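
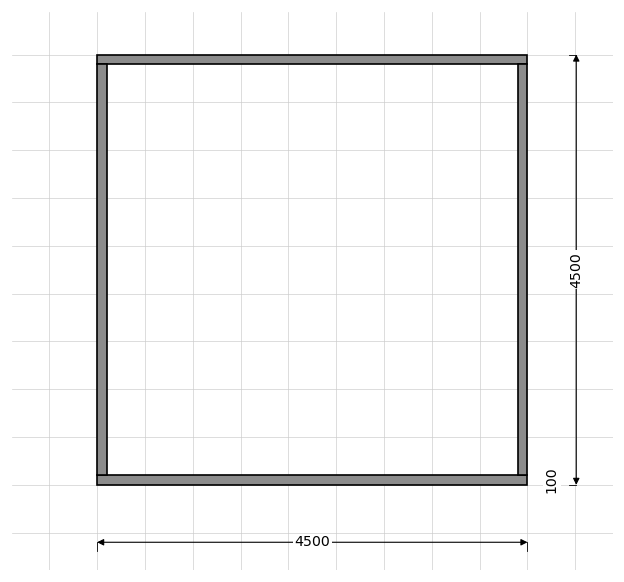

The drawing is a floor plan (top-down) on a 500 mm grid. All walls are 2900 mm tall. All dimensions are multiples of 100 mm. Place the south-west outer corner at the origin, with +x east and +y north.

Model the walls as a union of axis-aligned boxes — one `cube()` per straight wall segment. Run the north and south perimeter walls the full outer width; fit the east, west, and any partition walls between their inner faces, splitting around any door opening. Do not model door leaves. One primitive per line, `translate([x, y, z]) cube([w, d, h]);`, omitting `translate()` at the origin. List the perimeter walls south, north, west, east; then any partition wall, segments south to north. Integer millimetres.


cube([4500, 100, 2900]);
translate([0, 4400, 0]) cube([4500, 100, 2900]);
translate([0, 100, 0]) cube([100, 4300, 2900]);
translate([4400, 100, 0]) cube([100, 4300, 2900]);


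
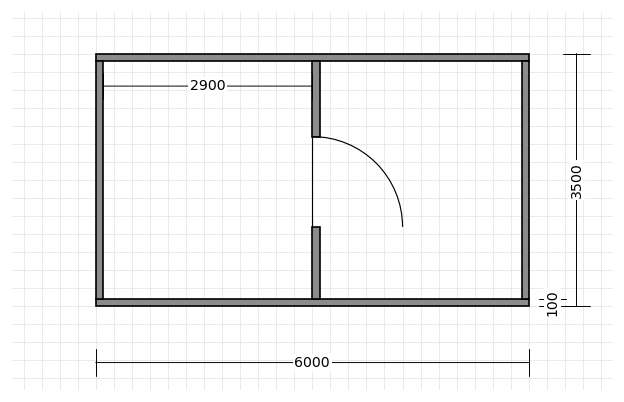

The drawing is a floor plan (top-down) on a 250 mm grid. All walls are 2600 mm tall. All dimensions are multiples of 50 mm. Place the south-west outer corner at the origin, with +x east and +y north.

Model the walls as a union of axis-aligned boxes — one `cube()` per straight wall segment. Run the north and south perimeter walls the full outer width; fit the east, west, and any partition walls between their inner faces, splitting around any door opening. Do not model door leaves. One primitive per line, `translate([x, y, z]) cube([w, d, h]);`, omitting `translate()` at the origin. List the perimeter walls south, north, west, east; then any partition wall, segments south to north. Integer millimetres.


cube([6000, 100, 2600]);
translate([0, 3400, 0]) cube([6000, 100, 2600]);
translate([0, 100, 0]) cube([100, 3300, 2600]);
translate([5900, 100, 0]) cube([100, 3300, 2600]);
translate([3000, 100, 0]) cube([100, 1000, 2600]);
translate([3000, 2350, 0]) cube([100, 1050, 2600]);


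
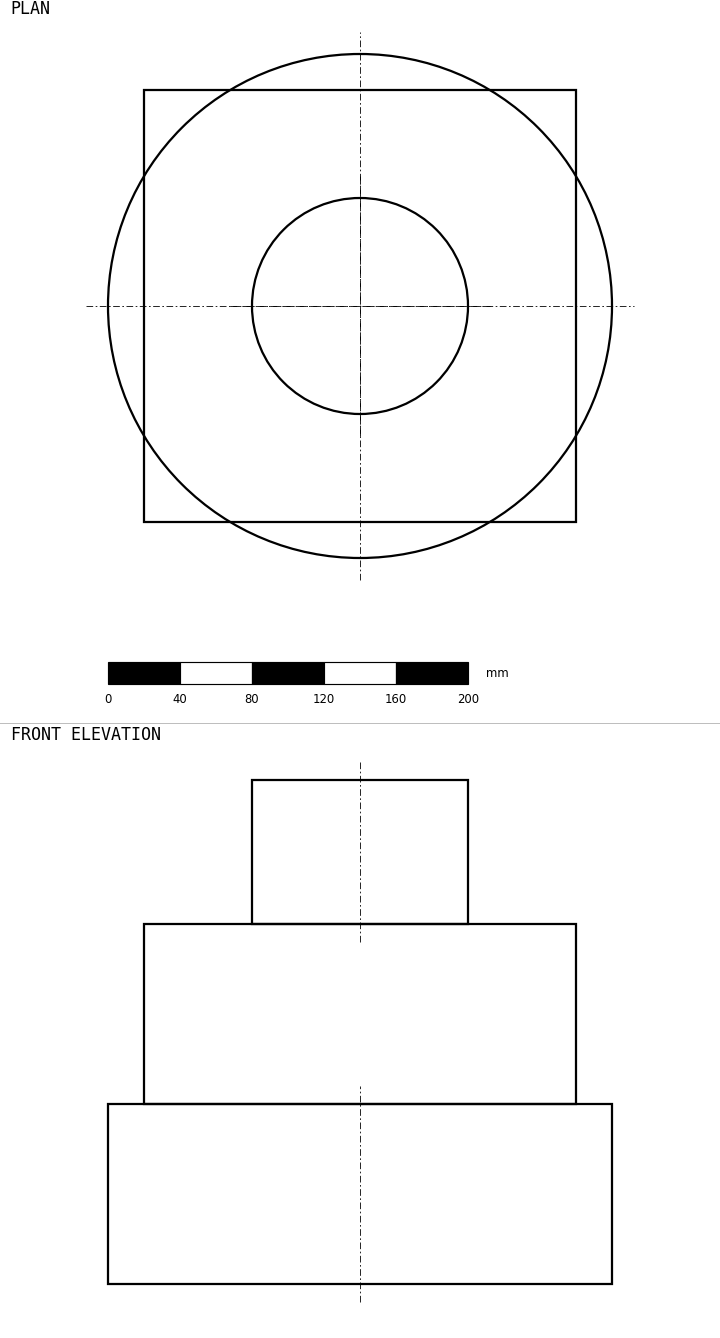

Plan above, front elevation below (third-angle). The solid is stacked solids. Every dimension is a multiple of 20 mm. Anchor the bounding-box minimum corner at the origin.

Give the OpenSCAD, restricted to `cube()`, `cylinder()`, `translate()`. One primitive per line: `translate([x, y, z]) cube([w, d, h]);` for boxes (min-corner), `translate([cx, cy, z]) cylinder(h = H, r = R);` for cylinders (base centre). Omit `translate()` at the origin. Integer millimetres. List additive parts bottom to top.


translate([140, 140, 0]) cylinder(h = 100, r = 140);
translate([20, 20, 100]) cube([240, 240, 100]);
translate([140, 140, 200]) cylinder(h = 80, r = 60);


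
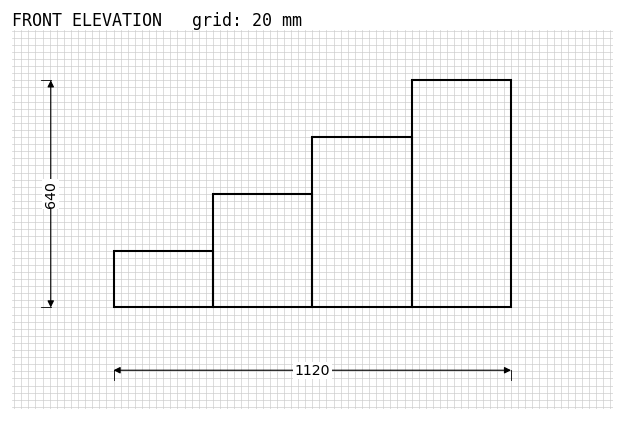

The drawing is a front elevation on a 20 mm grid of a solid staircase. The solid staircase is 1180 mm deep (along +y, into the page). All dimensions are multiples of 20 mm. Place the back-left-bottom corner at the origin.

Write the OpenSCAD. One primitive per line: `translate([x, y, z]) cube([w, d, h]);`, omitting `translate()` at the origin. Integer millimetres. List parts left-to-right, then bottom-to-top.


cube([280, 1180, 160]);
translate([280, 0, 0]) cube([280, 1180, 320]);
translate([560, 0, 0]) cube([280, 1180, 480]);
translate([840, 0, 0]) cube([280, 1180, 640]);


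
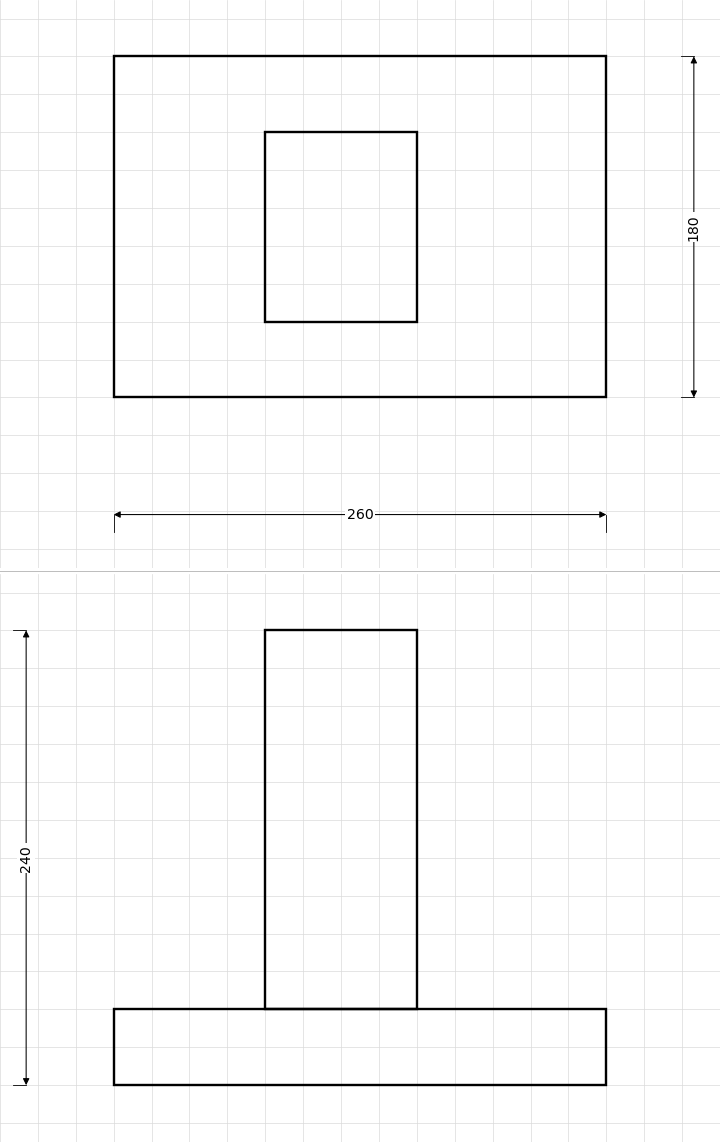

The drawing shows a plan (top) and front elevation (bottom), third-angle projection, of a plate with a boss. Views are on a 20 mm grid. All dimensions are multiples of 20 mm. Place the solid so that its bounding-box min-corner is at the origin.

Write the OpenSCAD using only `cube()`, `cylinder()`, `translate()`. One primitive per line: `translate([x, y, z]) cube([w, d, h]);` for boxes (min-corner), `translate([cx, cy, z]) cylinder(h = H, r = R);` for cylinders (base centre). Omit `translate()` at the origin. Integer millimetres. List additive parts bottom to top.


cube([260, 180, 40]);
translate([80, 40, 40]) cube([80, 100, 200]);


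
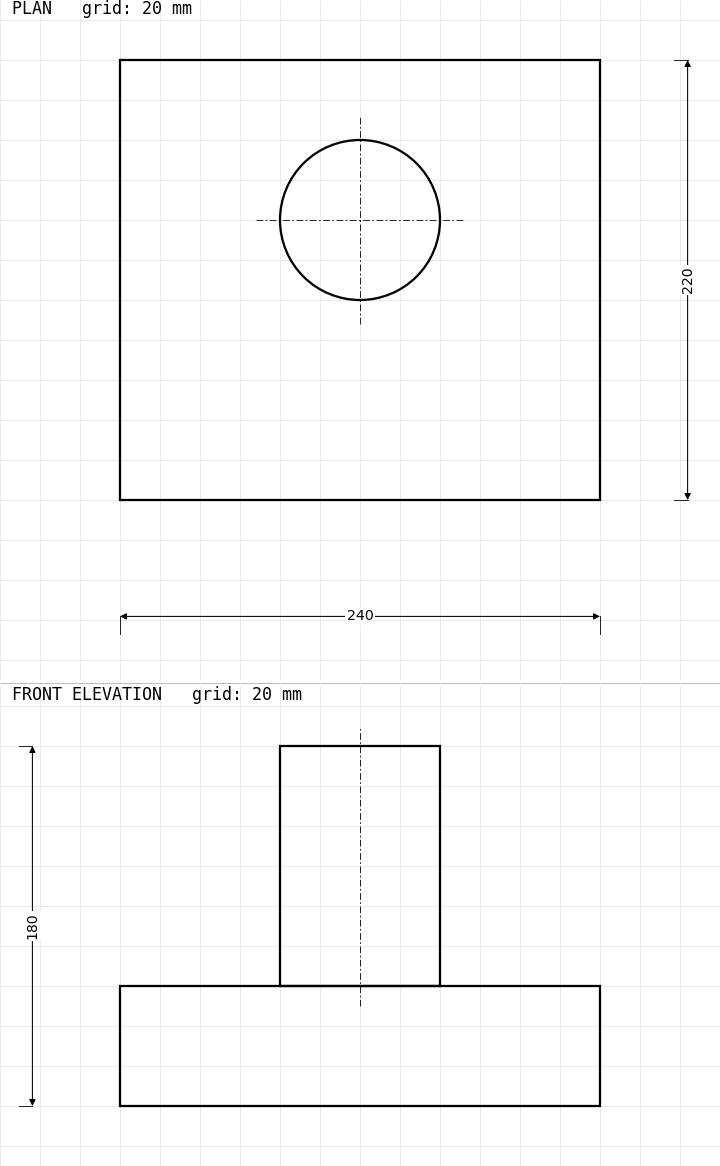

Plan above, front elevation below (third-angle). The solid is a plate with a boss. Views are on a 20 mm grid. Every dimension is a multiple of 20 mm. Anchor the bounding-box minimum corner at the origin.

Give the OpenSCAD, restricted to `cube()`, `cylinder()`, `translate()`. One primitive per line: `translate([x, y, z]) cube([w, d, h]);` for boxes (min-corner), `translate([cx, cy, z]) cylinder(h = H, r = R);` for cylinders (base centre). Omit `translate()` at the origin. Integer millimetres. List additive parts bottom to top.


cube([240, 220, 60]);
translate([120, 140, 60]) cylinder(h = 120, r = 40);


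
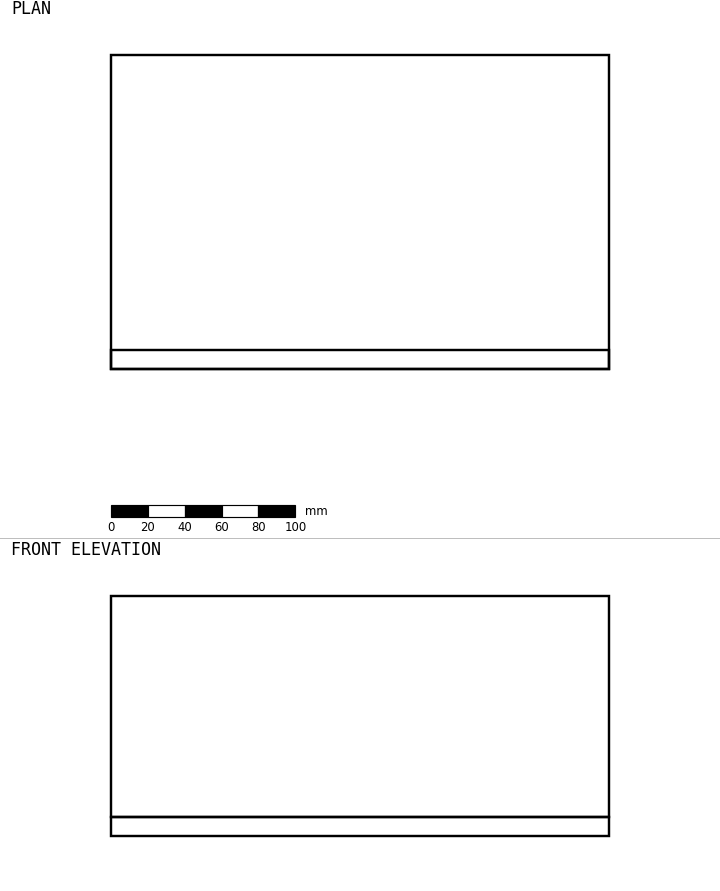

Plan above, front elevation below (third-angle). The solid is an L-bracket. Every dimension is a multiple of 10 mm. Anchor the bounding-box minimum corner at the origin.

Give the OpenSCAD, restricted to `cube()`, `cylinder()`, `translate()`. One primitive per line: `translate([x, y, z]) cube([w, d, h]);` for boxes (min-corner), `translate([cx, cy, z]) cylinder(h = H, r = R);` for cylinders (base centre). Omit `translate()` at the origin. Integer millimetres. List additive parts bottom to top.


cube([270, 170, 10]);
translate([0, 0, 10]) cube([270, 10, 120]);


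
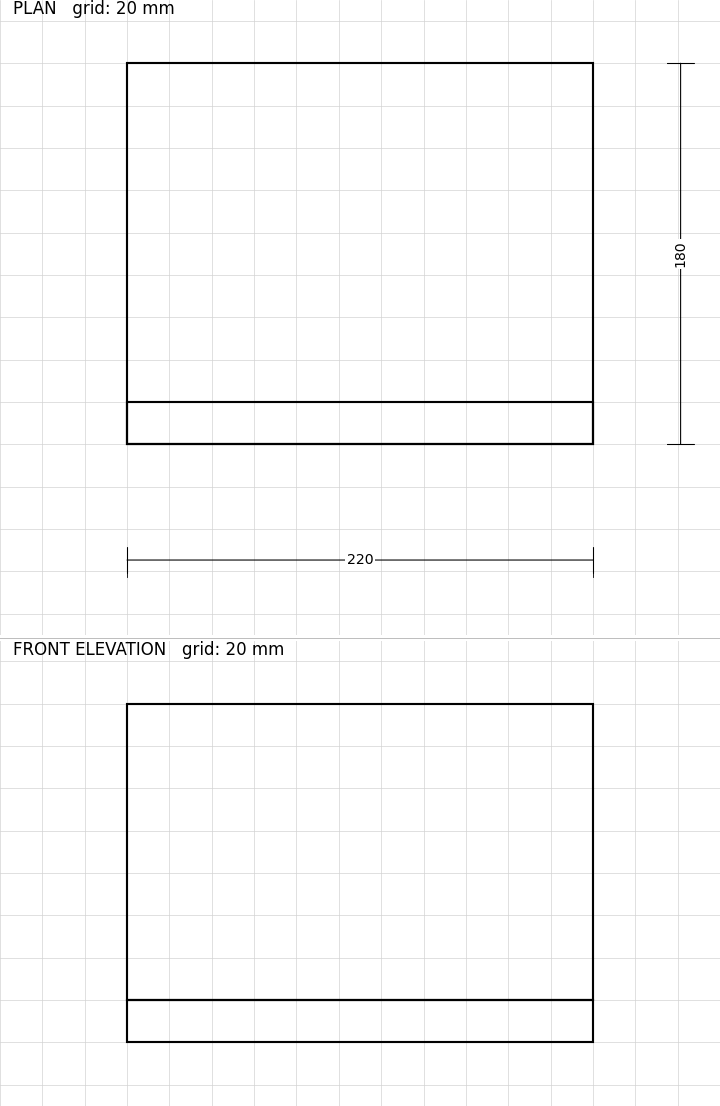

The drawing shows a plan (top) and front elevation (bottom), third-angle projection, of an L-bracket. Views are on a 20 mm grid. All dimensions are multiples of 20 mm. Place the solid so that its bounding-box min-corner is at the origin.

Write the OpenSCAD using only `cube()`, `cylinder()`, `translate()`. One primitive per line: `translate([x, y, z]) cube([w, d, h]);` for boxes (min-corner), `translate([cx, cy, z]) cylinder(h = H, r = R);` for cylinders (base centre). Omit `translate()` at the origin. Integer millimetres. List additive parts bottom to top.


cube([220, 180, 20]);
translate([0, 0, 20]) cube([220, 20, 140]);


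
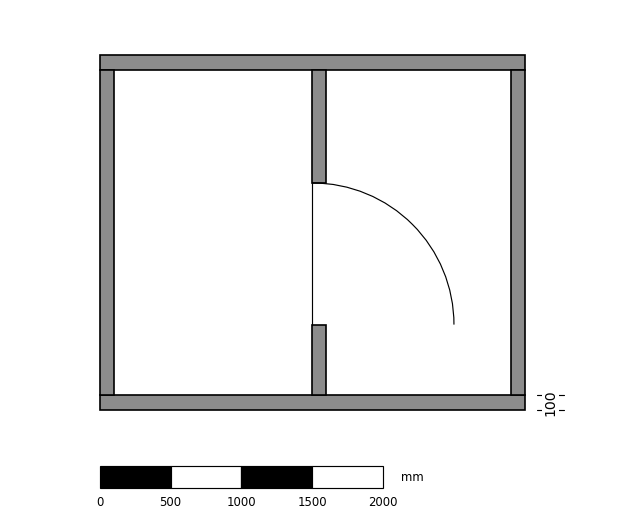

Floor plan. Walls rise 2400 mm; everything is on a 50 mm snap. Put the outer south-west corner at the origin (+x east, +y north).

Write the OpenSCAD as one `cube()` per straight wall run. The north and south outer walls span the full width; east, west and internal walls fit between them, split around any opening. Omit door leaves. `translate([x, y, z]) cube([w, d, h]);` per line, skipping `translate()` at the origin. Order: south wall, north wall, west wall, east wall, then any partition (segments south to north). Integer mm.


cube([3000, 100, 2400]);
translate([0, 2400, 0]) cube([3000, 100, 2400]);
translate([0, 100, 0]) cube([100, 2300, 2400]);
translate([2900, 100, 0]) cube([100, 2300, 2400]);
translate([1500, 100, 0]) cube([100, 500, 2400]);
translate([1500, 1600, 0]) cube([100, 800, 2400]);


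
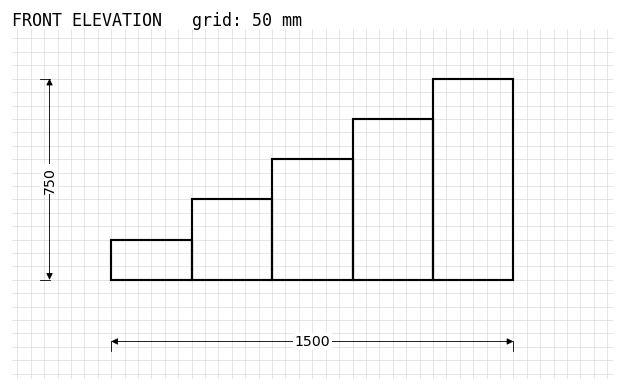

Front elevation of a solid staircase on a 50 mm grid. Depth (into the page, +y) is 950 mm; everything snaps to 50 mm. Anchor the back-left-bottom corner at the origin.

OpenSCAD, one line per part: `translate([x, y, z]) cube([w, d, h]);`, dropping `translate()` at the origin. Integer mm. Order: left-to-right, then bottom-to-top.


cube([300, 950, 150]);
translate([300, 0, 0]) cube([300, 950, 300]);
translate([600, 0, 0]) cube([300, 950, 450]);
translate([900, 0, 0]) cube([300, 950, 600]);
translate([1200, 0, 0]) cube([300, 950, 750]);


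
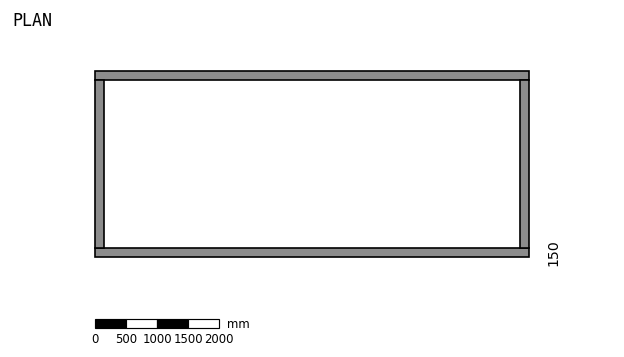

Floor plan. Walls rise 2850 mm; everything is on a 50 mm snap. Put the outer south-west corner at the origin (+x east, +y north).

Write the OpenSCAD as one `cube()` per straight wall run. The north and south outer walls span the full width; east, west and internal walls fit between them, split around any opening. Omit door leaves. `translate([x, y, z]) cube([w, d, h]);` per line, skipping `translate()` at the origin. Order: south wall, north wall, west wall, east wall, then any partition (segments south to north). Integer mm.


cube([7000, 150, 2850]);
translate([0, 2850, 0]) cube([7000, 150, 2850]);
translate([0, 150, 0]) cube([150, 2700, 2850]);
translate([6850, 150, 0]) cube([150, 2700, 2850]);


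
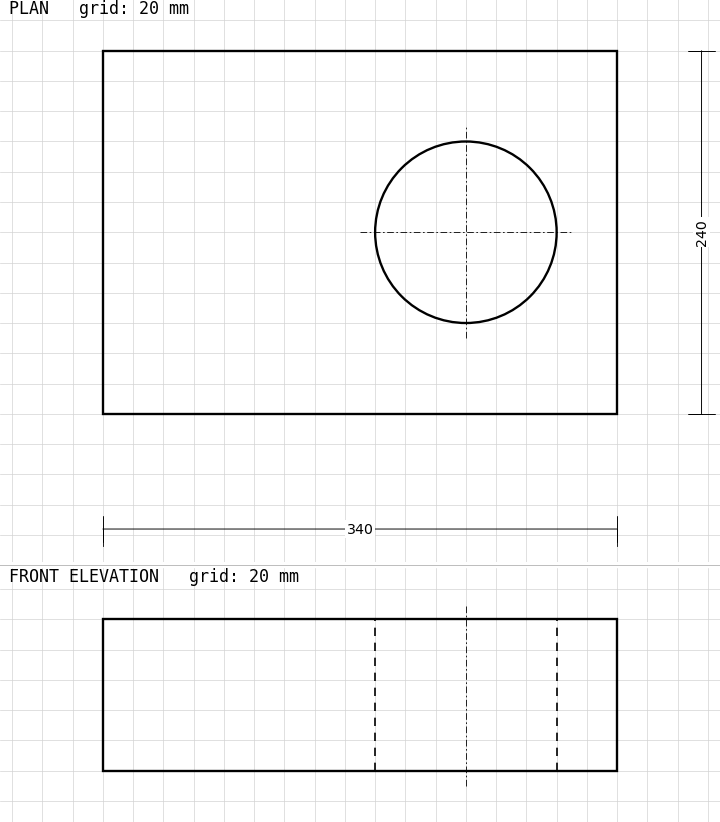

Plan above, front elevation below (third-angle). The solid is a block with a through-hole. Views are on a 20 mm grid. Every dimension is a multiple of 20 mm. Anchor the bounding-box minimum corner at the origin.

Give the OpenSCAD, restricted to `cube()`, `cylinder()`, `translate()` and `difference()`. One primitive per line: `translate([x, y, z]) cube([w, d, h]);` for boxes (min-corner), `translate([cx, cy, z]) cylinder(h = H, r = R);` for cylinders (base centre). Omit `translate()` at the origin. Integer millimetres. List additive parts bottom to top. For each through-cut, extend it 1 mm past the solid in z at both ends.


difference() {
  cube([340, 240, 100]);
  translate([240, 120, -1]) cylinder(h = 102, r = 60);
}


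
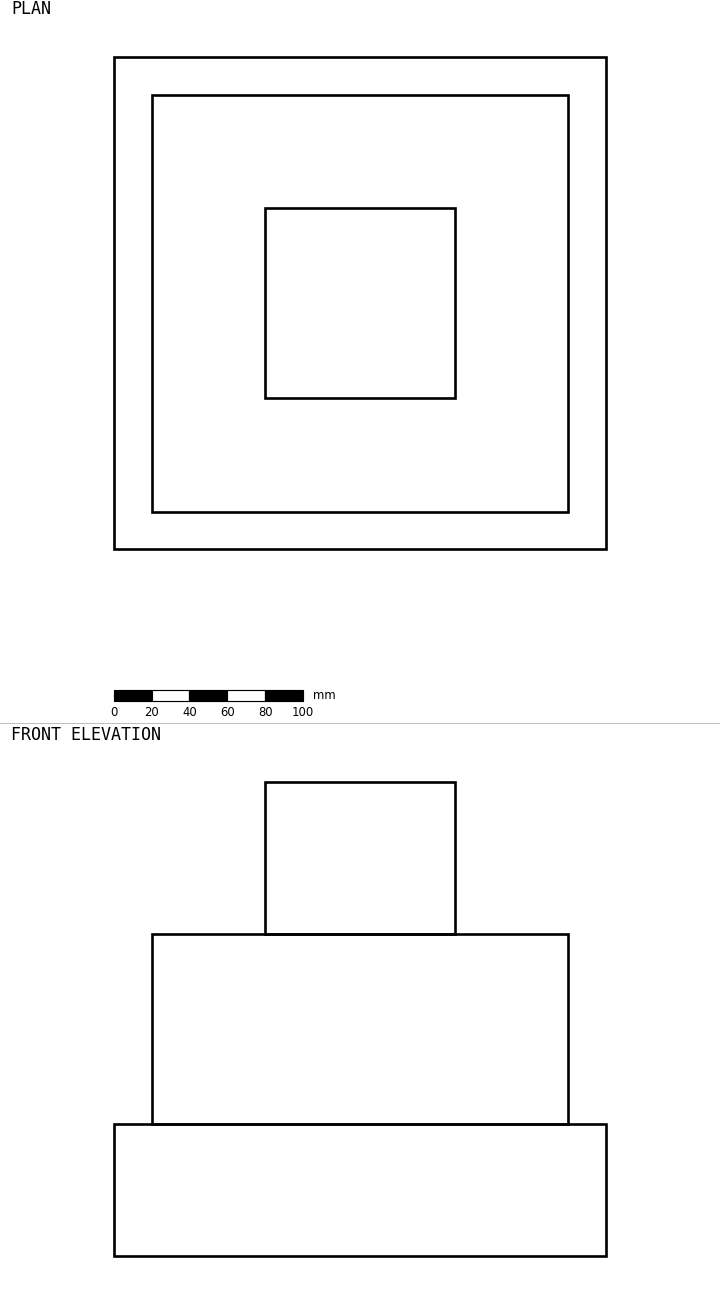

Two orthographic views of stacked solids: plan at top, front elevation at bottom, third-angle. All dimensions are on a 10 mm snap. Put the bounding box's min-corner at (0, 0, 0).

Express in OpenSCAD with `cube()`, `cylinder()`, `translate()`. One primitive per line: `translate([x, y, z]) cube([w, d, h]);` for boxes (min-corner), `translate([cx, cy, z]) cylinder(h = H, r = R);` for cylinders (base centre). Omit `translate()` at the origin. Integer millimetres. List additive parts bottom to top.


cube([260, 260, 70]);
translate([20, 20, 70]) cube([220, 220, 100]);
translate([80, 80, 170]) cube([100, 100, 80]);


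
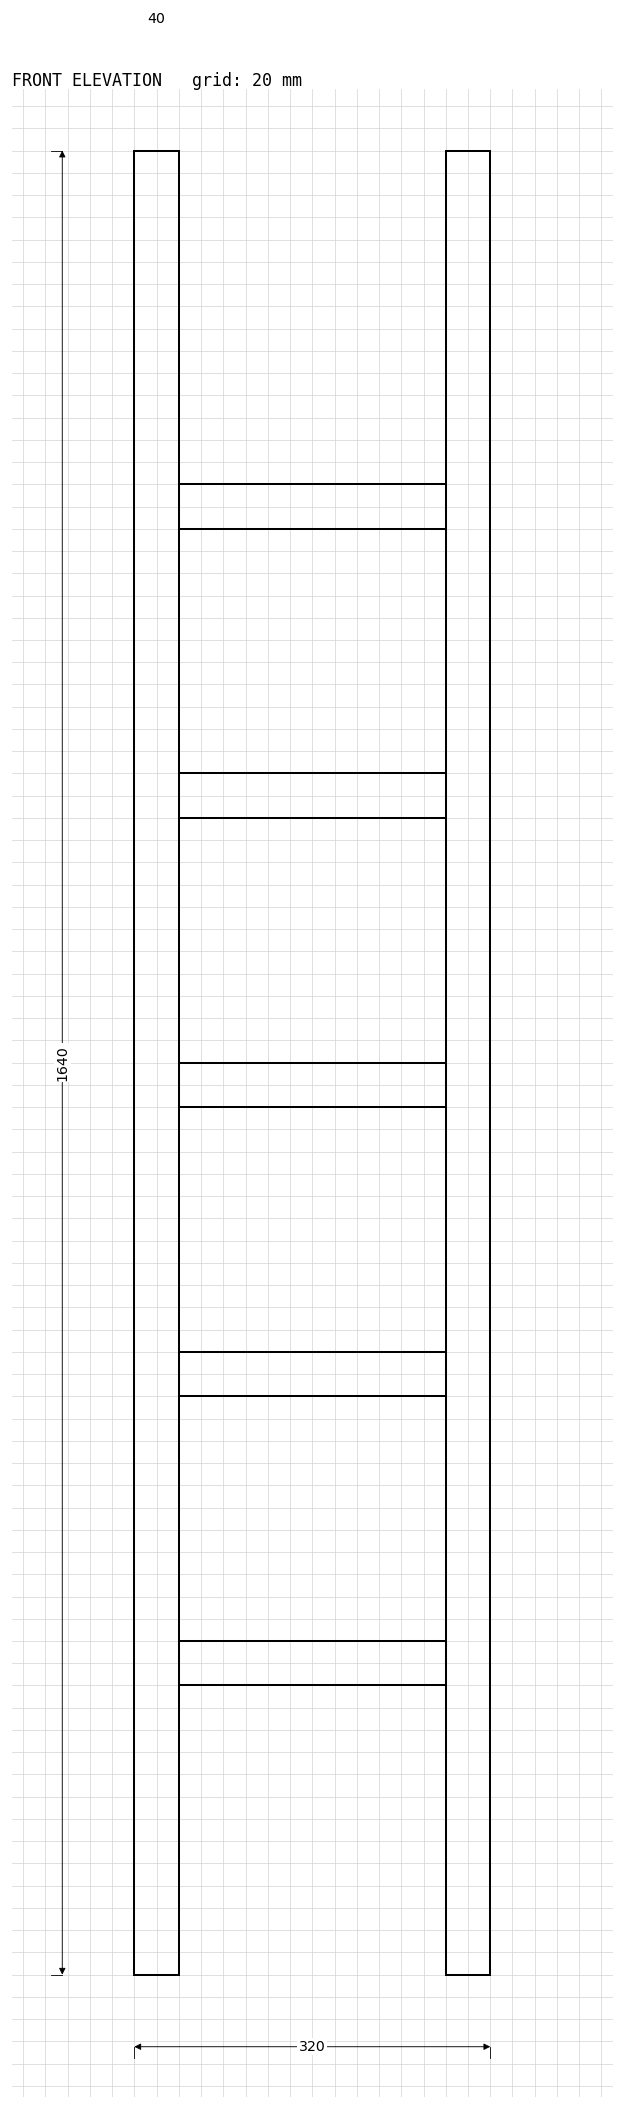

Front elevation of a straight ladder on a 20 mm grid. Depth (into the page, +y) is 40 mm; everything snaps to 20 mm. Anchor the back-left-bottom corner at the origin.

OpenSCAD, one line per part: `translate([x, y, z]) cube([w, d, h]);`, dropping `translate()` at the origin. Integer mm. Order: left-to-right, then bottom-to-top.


cube([40, 40, 1640]);
translate([40, 0, 260]) cube([240, 40, 40]);
translate([40, 0, 520]) cube([240, 40, 40]);
translate([40, 0, 780]) cube([240, 40, 40]);
translate([40, 0, 1040]) cube([240, 40, 40]);
translate([40, 0, 1300]) cube([240, 40, 40]);
translate([280, 0, 0]) cube([40, 40, 1640]);


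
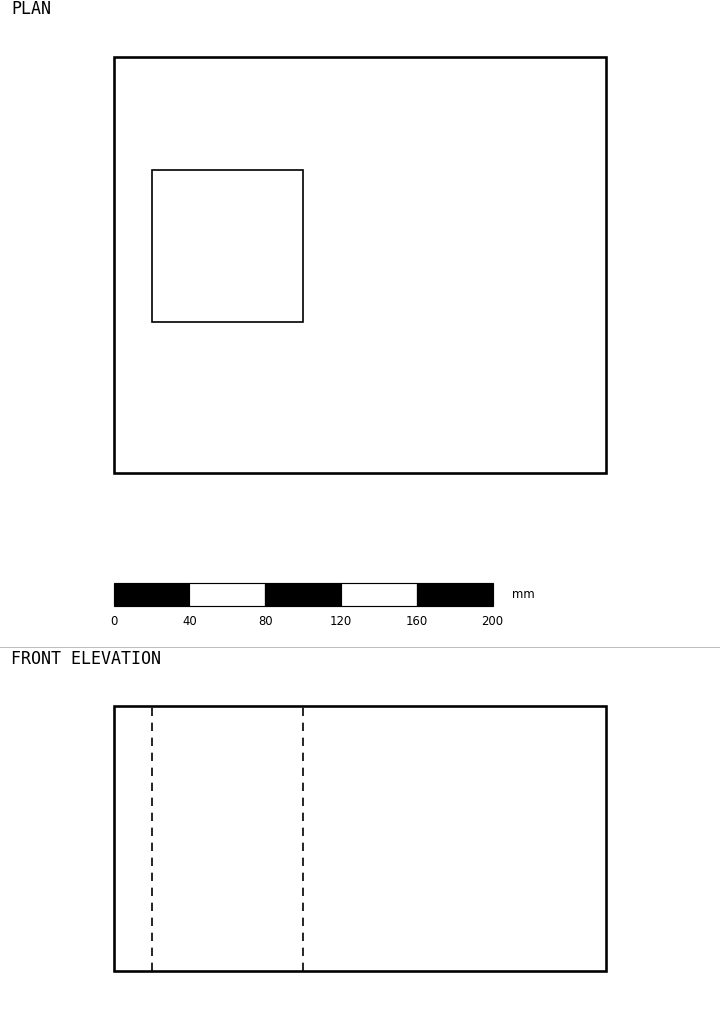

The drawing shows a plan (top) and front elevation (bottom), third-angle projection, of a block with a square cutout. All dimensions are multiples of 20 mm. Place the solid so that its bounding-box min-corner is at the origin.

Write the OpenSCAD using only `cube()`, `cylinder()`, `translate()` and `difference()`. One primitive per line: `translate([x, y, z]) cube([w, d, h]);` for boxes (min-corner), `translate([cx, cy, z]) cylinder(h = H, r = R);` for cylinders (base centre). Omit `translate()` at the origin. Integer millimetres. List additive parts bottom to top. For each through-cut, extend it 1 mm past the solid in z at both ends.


difference() {
  cube([260, 220, 140]);
  translate([20, 80, -1]) cube([80, 80, 142]);
}


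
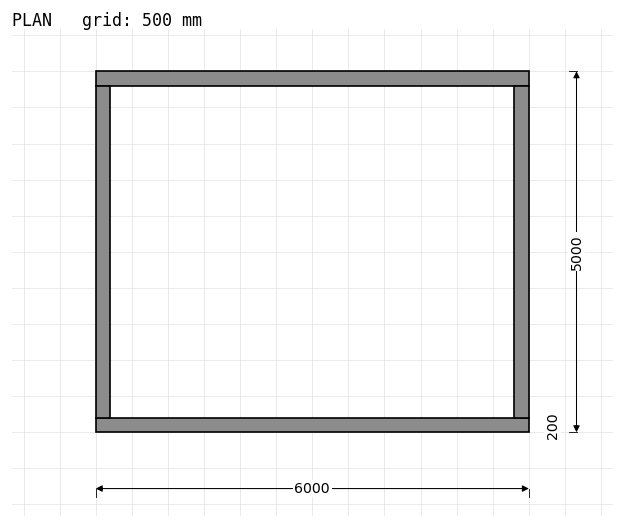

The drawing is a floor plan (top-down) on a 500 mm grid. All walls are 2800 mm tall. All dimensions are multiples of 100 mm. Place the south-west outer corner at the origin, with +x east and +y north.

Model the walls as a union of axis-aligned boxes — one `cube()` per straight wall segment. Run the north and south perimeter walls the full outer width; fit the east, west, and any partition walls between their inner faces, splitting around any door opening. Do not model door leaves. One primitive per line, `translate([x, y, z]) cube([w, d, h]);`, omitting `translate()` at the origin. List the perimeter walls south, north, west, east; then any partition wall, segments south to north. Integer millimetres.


cube([6000, 200, 2800]);
translate([0, 4800, 0]) cube([6000, 200, 2800]);
translate([0, 200, 0]) cube([200, 4600, 2800]);
translate([5800, 200, 0]) cube([200, 4600, 2800]);


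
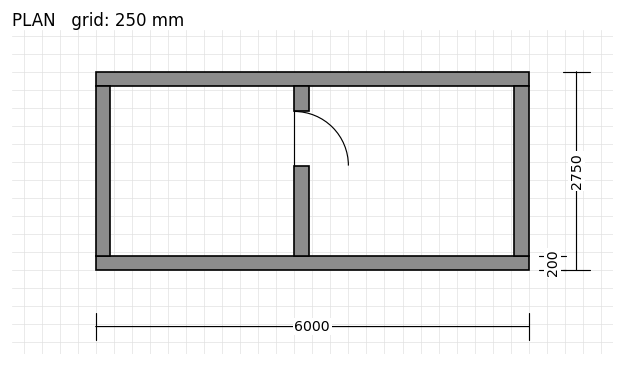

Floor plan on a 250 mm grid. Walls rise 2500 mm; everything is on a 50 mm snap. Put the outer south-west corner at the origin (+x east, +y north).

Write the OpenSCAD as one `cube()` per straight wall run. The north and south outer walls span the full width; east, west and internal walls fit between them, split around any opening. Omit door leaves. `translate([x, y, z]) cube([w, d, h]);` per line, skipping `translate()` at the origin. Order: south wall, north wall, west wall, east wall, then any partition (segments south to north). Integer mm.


cube([6000, 200, 2500]);
translate([0, 2550, 0]) cube([6000, 200, 2500]);
translate([0, 200, 0]) cube([200, 2350, 2500]);
translate([5800, 200, 0]) cube([200, 2350, 2500]);
translate([2750, 200, 0]) cube([200, 1250, 2500]);
translate([2750, 2200, 0]) cube([200, 350, 2500]);


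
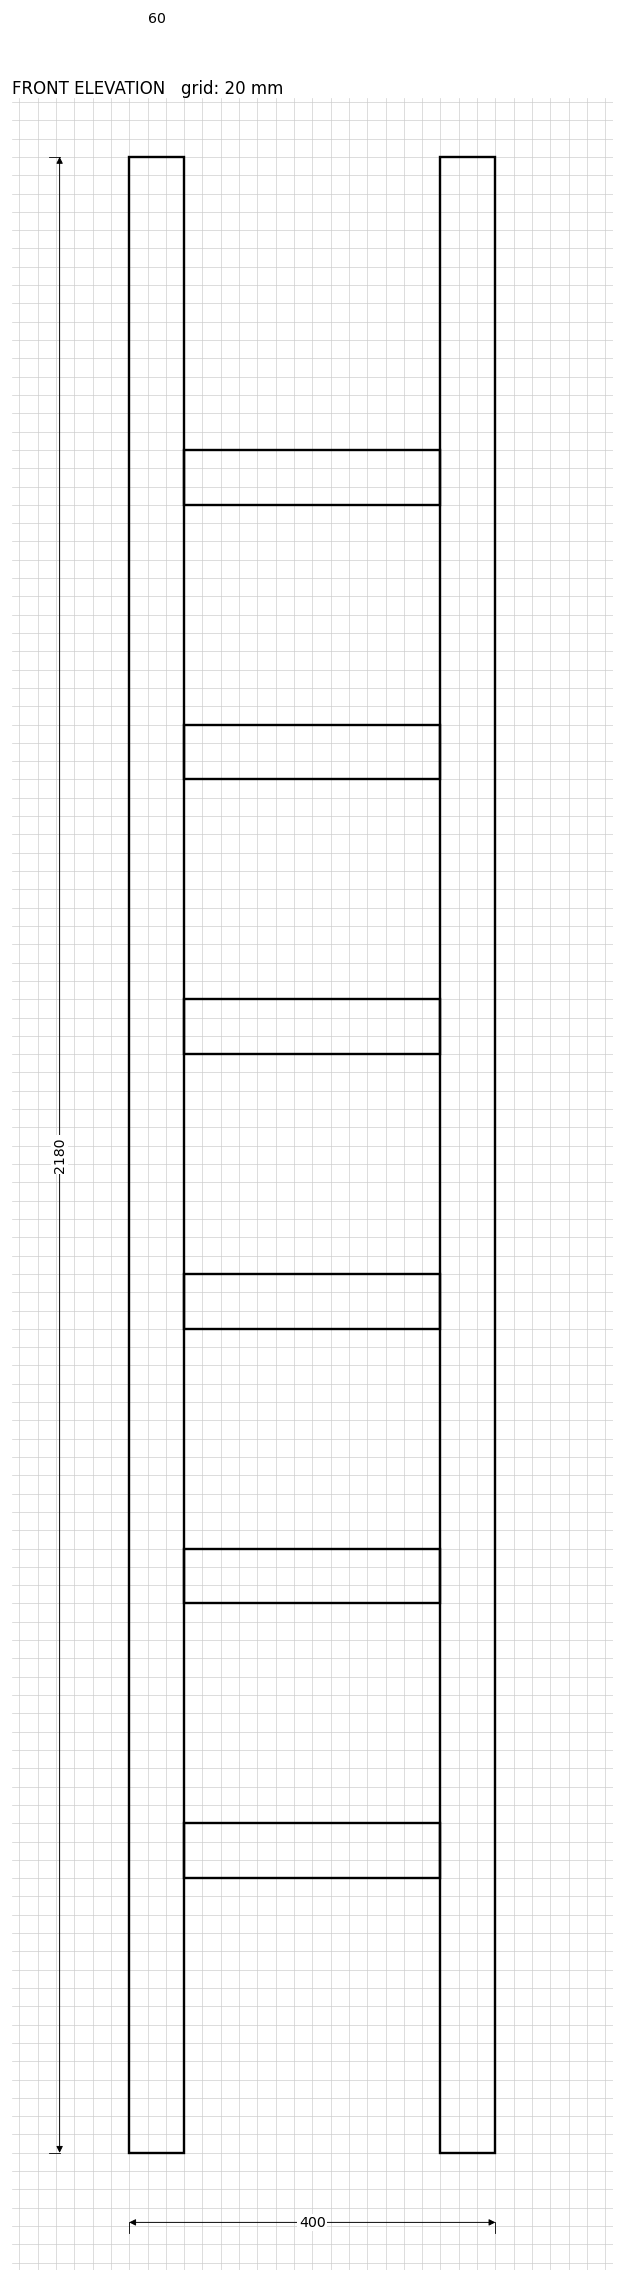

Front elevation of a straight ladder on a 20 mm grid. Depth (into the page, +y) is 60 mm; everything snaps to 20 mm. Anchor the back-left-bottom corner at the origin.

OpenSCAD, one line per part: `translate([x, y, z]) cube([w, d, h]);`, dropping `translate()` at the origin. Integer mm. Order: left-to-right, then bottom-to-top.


cube([60, 60, 2180]);
translate([60, 0, 300]) cube([280, 60, 60]);
translate([60, 0, 600]) cube([280, 60, 60]);
translate([60, 0, 900]) cube([280, 60, 60]);
translate([60, 0, 1200]) cube([280, 60, 60]);
translate([60, 0, 1500]) cube([280, 60, 60]);
translate([60, 0, 1800]) cube([280, 60, 60]);
translate([340, 0, 0]) cube([60, 60, 2180]);


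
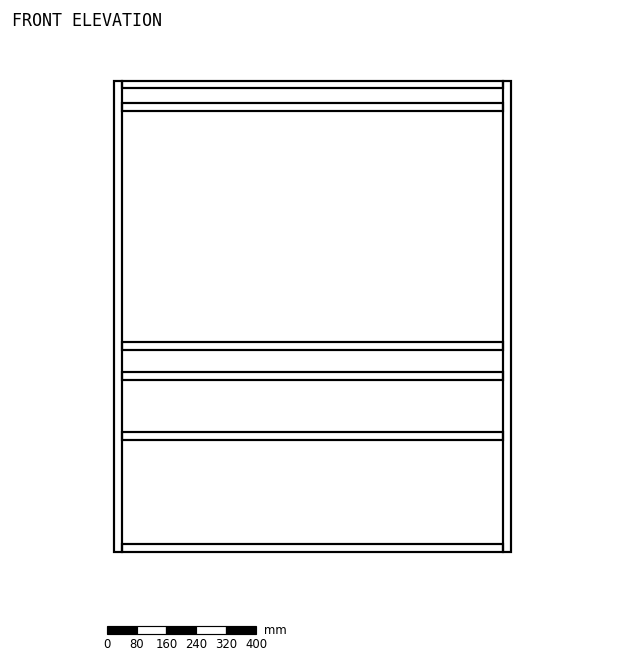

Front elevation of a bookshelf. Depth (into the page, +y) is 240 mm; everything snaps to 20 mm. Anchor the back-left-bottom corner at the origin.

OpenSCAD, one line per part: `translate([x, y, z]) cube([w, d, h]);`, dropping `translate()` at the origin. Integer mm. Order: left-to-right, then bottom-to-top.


cube([20, 240, 1260]);
translate([20, 0, 0]) cube([1020, 240, 20]);
translate([20, 0, 300]) cube([1020, 240, 20]);
translate([20, 0, 460]) cube([1020, 240, 20]);
translate([20, 0, 540]) cube([1020, 240, 20]);
translate([20, 0, 1180]) cube([1020, 240, 20]);
translate([20, 0, 1240]) cube([1020, 240, 20]);
translate([1040, 0, 0]) cube([20, 240, 1260]);


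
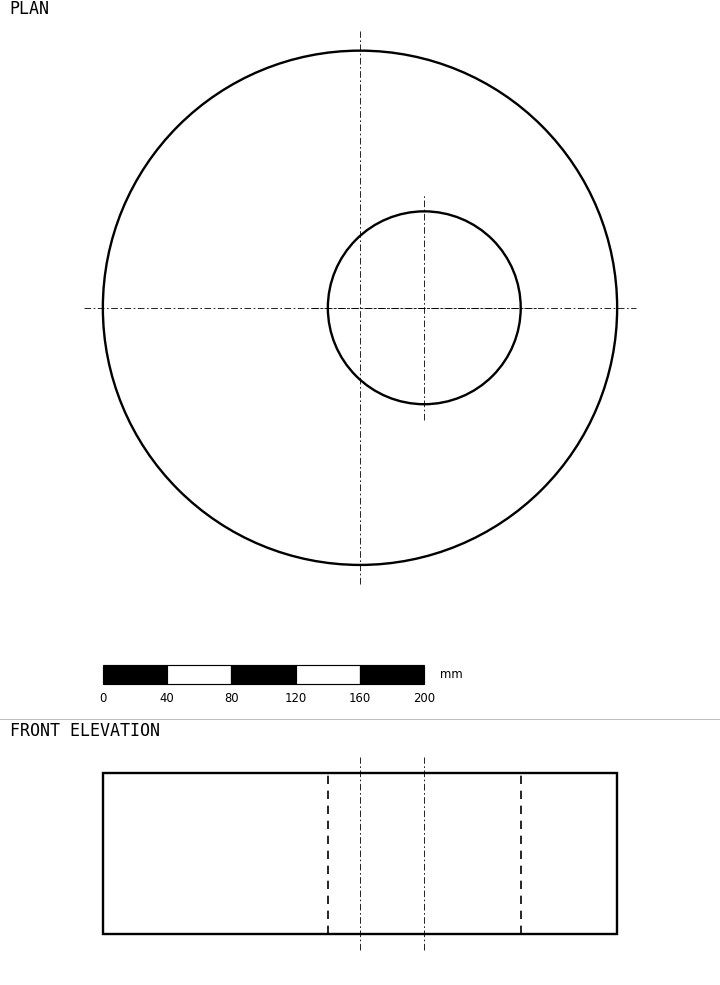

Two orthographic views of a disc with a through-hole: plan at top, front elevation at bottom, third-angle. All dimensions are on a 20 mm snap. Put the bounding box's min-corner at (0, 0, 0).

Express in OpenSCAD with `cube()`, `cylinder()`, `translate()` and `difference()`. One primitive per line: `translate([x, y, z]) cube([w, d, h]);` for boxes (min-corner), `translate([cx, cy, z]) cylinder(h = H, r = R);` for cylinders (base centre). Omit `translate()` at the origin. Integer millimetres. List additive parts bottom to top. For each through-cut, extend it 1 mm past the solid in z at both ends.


difference() {
  translate([160, 160, 0]) cylinder(h = 100, r = 160);
  translate([200, 160, -1]) cylinder(h = 102, r = 60);
}


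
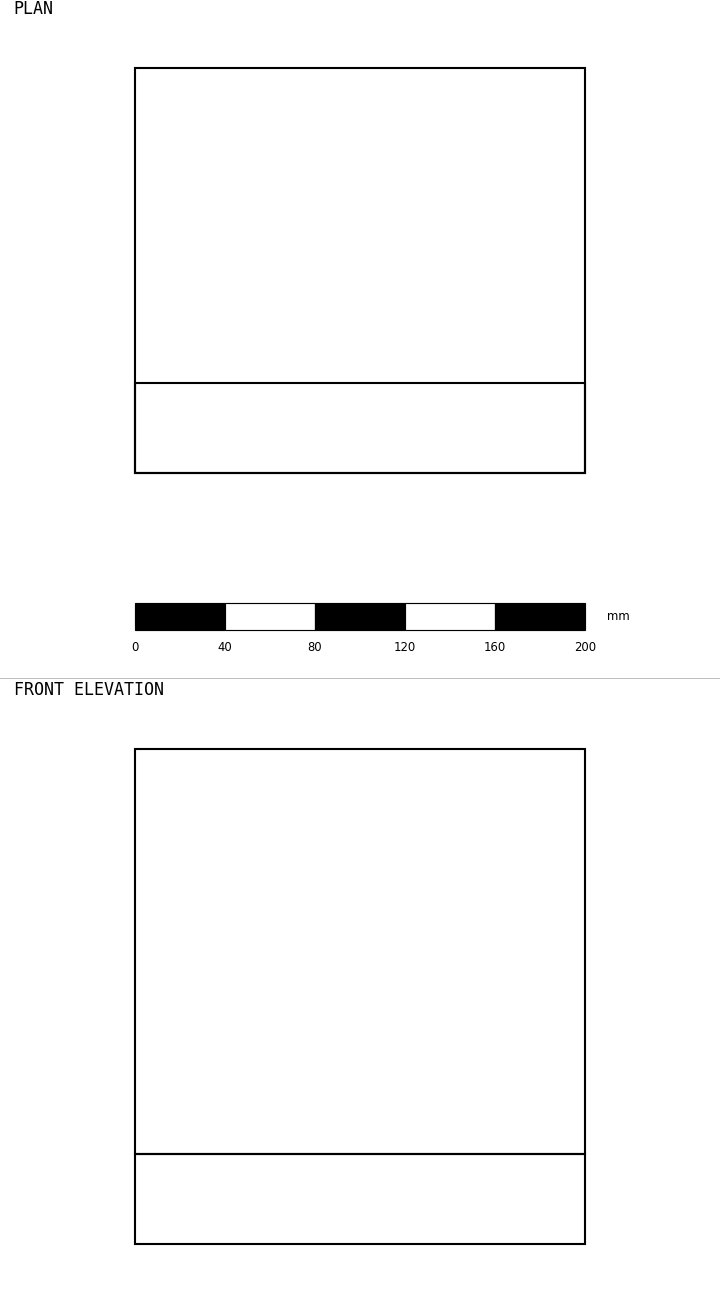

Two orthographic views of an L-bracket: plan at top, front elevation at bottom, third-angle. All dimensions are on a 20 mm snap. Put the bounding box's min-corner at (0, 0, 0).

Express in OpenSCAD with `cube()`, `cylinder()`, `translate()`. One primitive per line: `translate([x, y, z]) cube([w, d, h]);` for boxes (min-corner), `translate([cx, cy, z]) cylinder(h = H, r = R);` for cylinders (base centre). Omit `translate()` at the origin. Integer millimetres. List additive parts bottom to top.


cube([200, 180, 40]);
translate([0, 0, 40]) cube([200, 40, 180]);


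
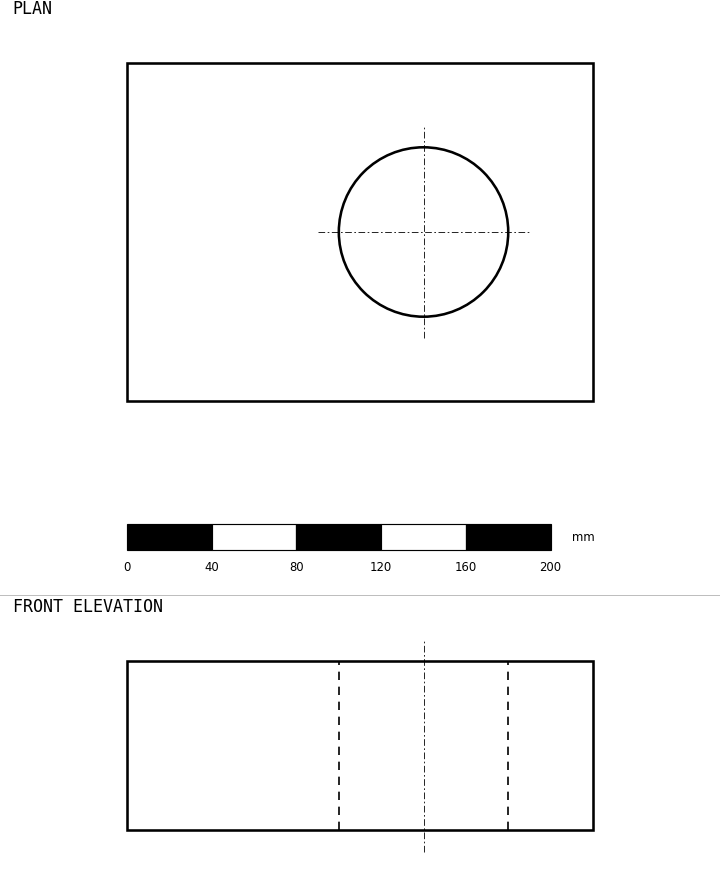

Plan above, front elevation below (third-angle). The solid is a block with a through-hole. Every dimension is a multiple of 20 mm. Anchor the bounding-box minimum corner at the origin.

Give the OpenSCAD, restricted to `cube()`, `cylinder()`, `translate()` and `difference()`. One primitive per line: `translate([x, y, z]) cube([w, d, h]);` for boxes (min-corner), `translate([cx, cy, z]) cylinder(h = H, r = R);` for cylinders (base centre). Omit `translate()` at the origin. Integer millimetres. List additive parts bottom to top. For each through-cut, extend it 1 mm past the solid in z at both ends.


difference() {
  cube([220, 160, 80]);
  translate([140, 80, -1]) cylinder(h = 82, r = 40);
}


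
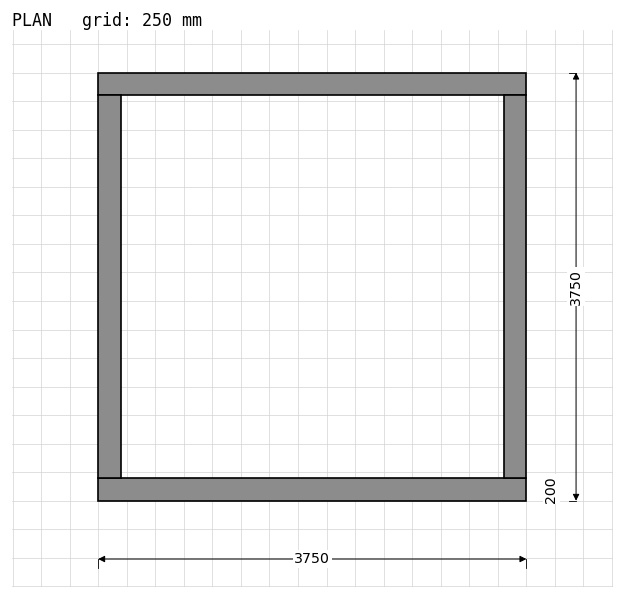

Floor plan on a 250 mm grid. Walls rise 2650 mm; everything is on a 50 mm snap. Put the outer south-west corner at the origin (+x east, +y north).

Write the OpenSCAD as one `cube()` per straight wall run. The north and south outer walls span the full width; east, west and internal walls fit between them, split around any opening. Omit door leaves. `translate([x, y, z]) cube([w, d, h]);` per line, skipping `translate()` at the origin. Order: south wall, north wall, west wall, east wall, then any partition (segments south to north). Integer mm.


cube([3750, 200, 2650]);
translate([0, 3550, 0]) cube([3750, 200, 2650]);
translate([0, 200, 0]) cube([200, 3350, 2650]);
translate([3550, 200, 0]) cube([200, 3350, 2650]);


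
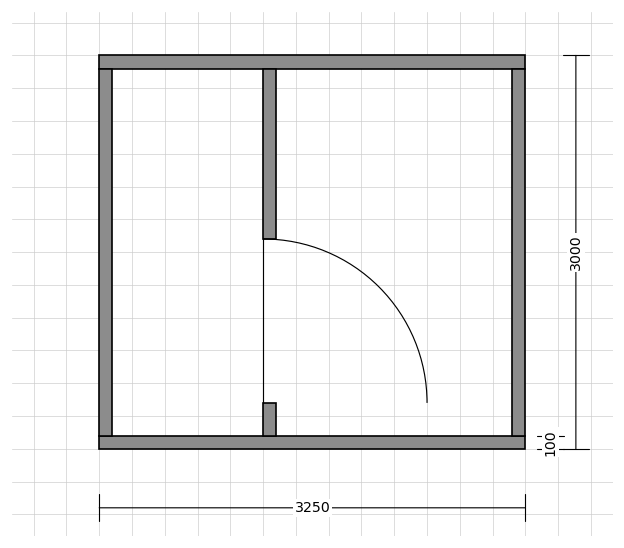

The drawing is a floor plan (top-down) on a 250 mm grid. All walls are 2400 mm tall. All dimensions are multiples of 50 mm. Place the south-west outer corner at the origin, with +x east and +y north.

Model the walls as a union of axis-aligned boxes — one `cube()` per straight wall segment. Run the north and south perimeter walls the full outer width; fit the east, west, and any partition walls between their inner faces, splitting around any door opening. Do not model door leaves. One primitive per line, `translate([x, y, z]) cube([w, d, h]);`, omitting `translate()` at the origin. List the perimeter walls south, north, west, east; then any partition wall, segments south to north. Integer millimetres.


cube([3250, 100, 2400]);
translate([0, 2900, 0]) cube([3250, 100, 2400]);
translate([0, 100, 0]) cube([100, 2800, 2400]);
translate([3150, 100, 0]) cube([100, 2800, 2400]);
translate([1250, 100, 0]) cube([100, 250, 2400]);
translate([1250, 1600, 0]) cube([100, 1300, 2400]);


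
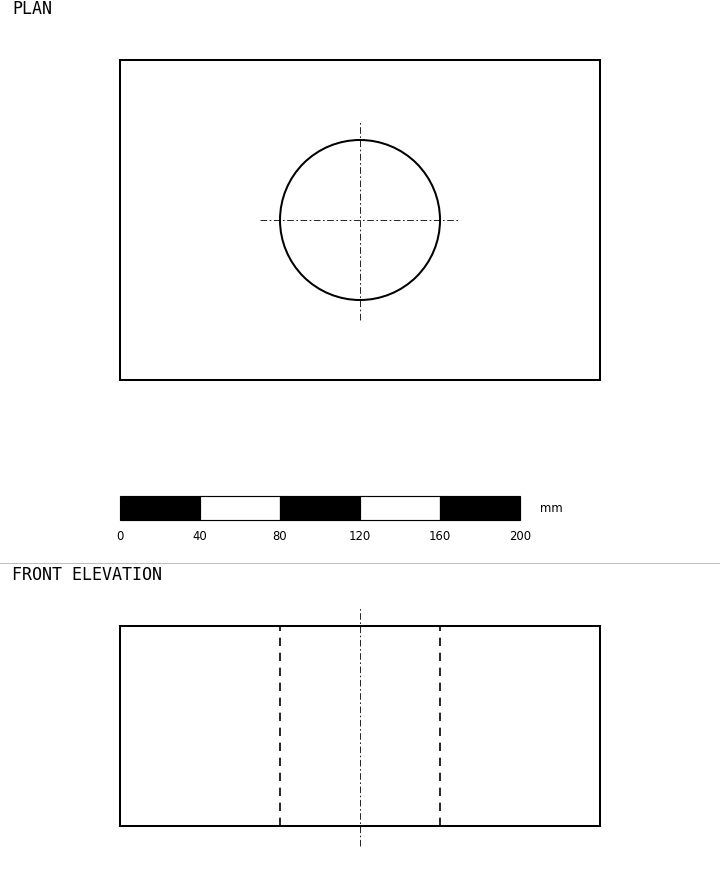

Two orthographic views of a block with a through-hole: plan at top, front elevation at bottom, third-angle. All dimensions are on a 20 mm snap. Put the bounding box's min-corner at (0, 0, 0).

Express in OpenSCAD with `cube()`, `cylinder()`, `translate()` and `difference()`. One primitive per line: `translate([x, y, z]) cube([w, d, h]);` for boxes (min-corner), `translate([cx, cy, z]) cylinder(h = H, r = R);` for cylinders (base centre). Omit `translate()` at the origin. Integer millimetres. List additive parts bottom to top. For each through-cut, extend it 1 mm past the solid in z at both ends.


difference() {
  cube([240, 160, 100]);
  translate([120, 80, -1]) cylinder(h = 102, r = 40);
}


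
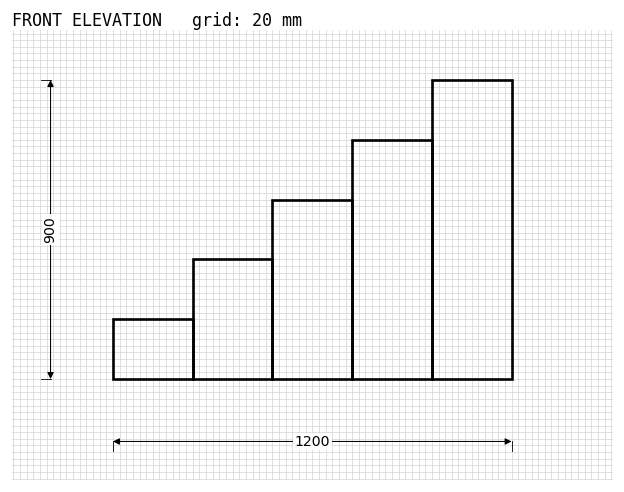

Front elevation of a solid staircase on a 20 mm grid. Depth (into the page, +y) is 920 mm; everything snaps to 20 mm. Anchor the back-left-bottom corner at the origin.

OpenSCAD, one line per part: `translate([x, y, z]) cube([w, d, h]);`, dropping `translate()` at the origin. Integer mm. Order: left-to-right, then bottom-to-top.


cube([240, 920, 180]);
translate([240, 0, 0]) cube([240, 920, 360]);
translate([480, 0, 0]) cube([240, 920, 540]);
translate([720, 0, 0]) cube([240, 920, 720]);
translate([960, 0, 0]) cube([240, 920, 900]);


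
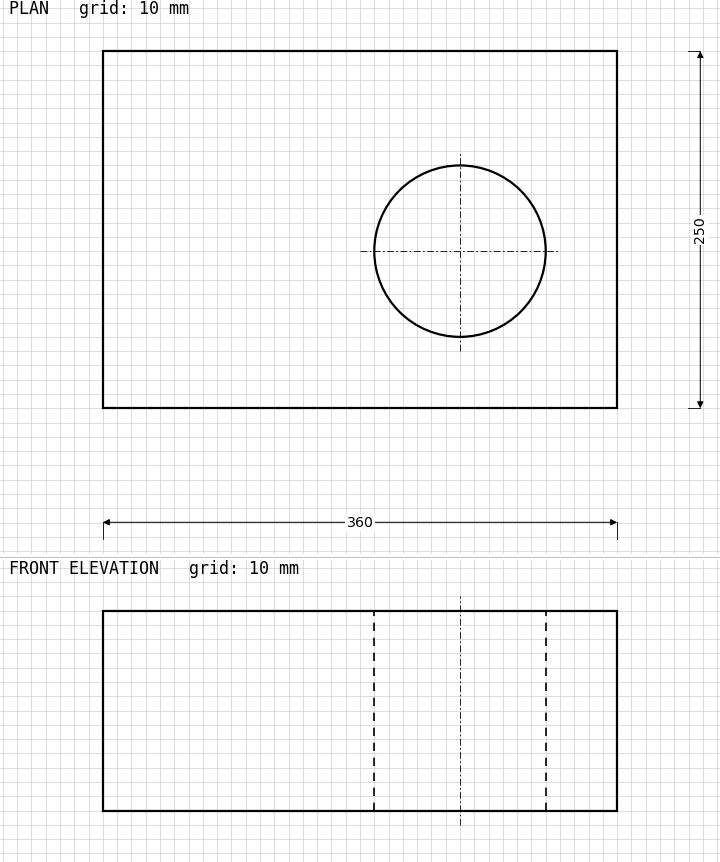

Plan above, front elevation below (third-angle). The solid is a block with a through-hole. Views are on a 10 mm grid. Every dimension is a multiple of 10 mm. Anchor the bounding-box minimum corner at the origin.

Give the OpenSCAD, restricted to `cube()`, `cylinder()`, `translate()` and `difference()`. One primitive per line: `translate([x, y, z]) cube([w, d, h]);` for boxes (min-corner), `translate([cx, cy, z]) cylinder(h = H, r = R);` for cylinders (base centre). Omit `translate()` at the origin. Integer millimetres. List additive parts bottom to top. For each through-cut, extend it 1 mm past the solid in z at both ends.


difference() {
  cube([360, 250, 140]);
  translate([250, 110, -1]) cylinder(h = 142, r = 60);
}


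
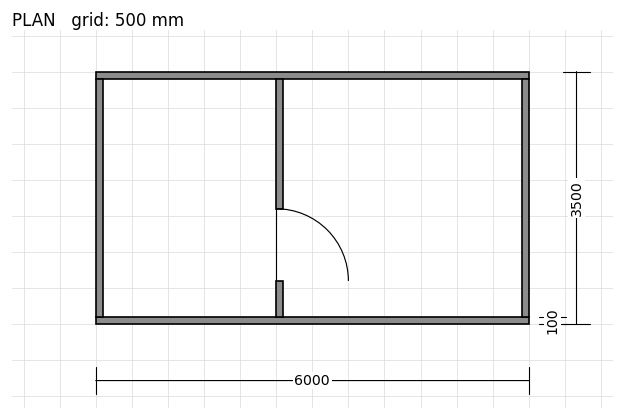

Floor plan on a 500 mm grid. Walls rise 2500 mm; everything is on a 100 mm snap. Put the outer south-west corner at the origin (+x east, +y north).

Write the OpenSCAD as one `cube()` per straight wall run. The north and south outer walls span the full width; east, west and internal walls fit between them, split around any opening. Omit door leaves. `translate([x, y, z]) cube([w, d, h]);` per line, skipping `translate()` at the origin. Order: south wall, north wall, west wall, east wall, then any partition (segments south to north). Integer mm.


cube([6000, 100, 2500]);
translate([0, 3400, 0]) cube([6000, 100, 2500]);
translate([0, 100, 0]) cube([100, 3300, 2500]);
translate([5900, 100, 0]) cube([100, 3300, 2500]);
translate([2500, 100, 0]) cube([100, 500, 2500]);
translate([2500, 1600, 0]) cube([100, 1800, 2500]);


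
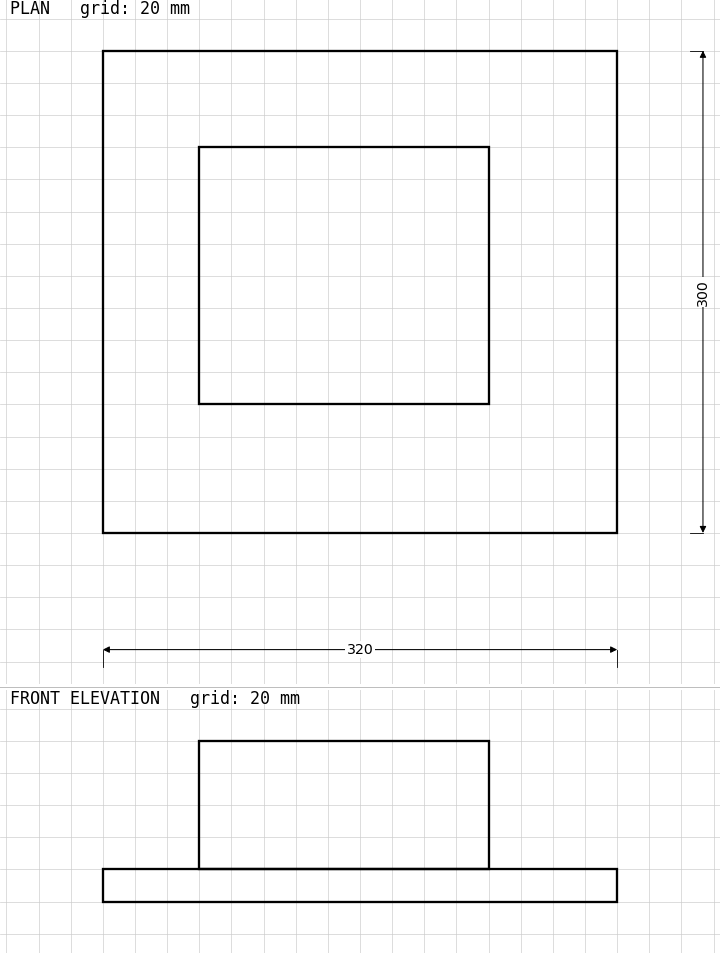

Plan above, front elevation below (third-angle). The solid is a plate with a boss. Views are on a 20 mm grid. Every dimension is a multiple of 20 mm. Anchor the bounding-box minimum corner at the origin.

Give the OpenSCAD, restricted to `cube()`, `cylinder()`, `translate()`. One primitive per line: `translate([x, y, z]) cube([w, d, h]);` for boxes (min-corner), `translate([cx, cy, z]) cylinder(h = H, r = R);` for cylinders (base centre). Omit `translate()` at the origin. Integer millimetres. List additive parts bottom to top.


cube([320, 300, 20]);
translate([60, 80, 20]) cube([180, 160, 80]);


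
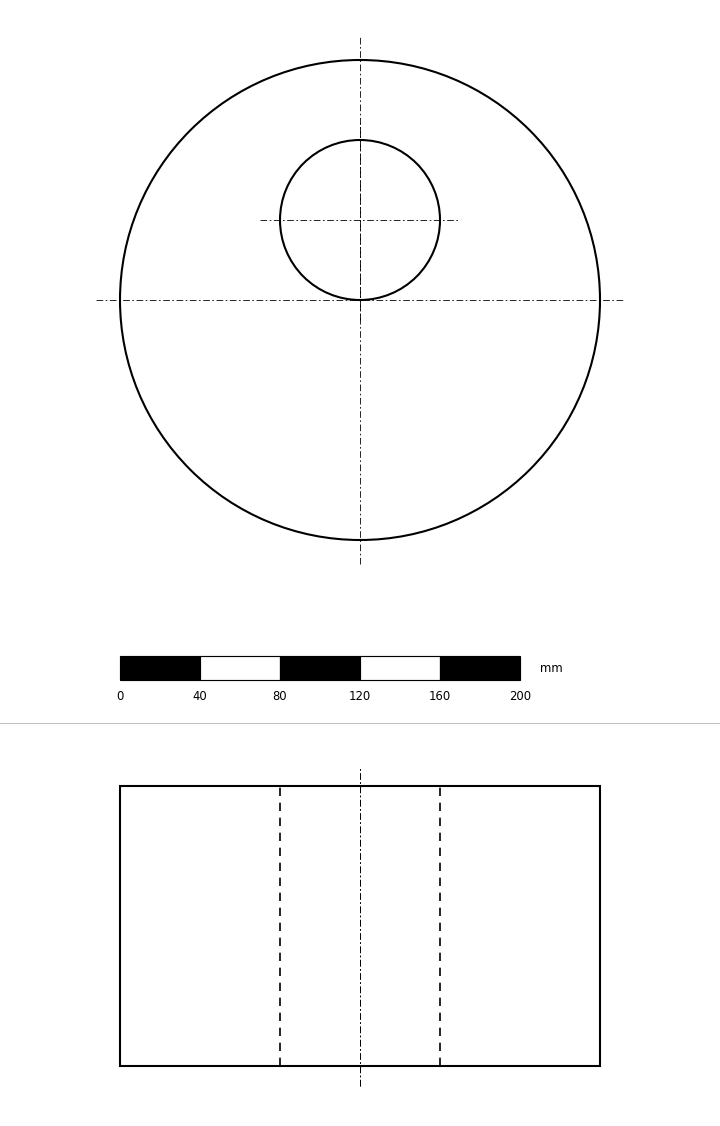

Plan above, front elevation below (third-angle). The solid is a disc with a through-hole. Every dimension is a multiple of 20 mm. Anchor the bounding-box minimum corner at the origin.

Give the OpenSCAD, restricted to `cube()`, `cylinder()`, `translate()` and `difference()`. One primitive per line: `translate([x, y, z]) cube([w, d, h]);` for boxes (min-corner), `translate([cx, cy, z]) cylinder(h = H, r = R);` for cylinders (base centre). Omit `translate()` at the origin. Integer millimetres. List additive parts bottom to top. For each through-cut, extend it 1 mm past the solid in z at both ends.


difference() {
  translate([120, 120, 0]) cylinder(h = 140, r = 120);
  translate([120, 160, -1]) cylinder(h = 142, r = 40);
}


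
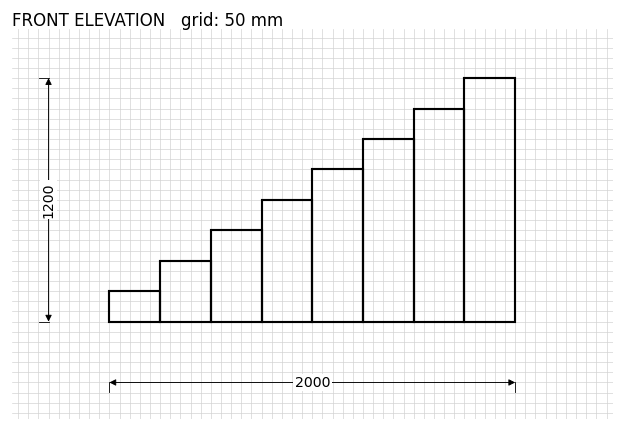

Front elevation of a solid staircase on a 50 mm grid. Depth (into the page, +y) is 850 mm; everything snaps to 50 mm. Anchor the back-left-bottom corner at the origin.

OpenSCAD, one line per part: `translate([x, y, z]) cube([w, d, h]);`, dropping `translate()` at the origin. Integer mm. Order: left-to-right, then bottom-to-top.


cube([250, 850, 150]);
translate([250, 0, 0]) cube([250, 850, 300]);
translate([500, 0, 0]) cube([250, 850, 450]);
translate([750, 0, 0]) cube([250, 850, 600]);
translate([1000, 0, 0]) cube([250, 850, 750]);
translate([1250, 0, 0]) cube([250, 850, 900]);
translate([1500, 0, 0]) cube([250, 850, 1050]);
translate([1750, 0, 0]) cube([250, 850, 1200]);


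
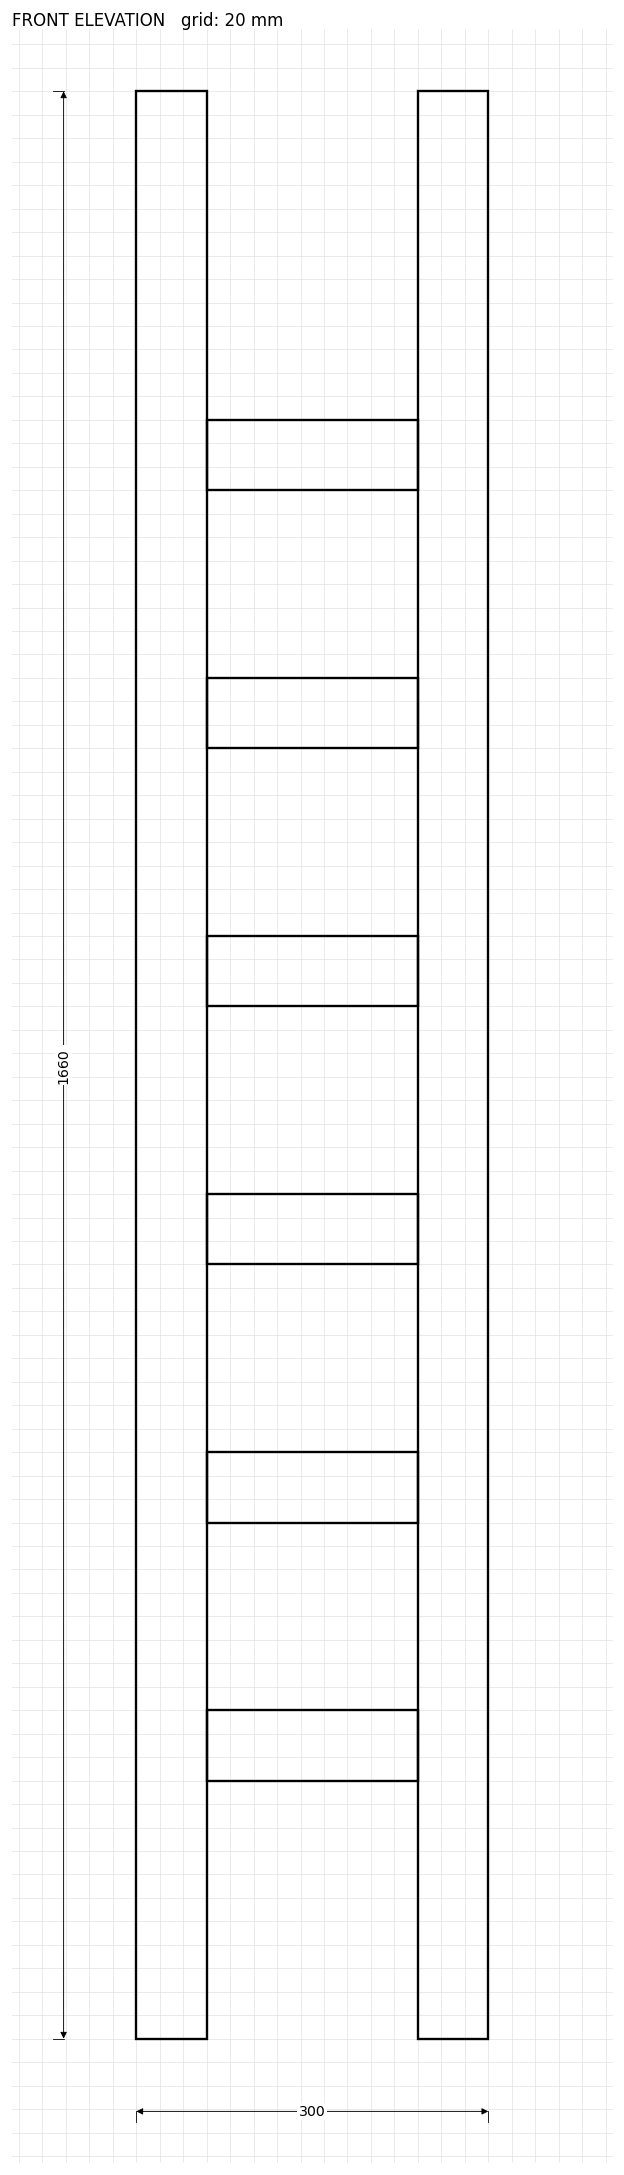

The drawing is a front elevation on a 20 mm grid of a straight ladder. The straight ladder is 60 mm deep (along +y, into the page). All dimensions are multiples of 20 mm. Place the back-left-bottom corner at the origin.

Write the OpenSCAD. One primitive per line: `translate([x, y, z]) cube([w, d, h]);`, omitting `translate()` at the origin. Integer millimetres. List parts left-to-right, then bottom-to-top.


cube([60, 60, 1660]);
translate([60, 0, 220]) cube([180, 60, 60]);
translate([60, 0, 440]) cube([180, 60, 60]);
translate([60, 0, 660]) cube([180, 60, 60]);
translate([60, 0, 880]) cube([180, 60, 60]);
translate([60, 0, 1100]) cube([180, 60, 60]);
translate([60, 0, 1320]) cube([180, 60, 60]);
translate([240, 0, 0]) cube([60, 60, 1660]);


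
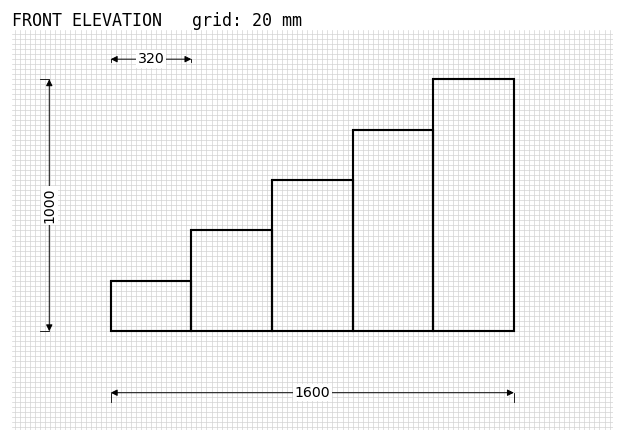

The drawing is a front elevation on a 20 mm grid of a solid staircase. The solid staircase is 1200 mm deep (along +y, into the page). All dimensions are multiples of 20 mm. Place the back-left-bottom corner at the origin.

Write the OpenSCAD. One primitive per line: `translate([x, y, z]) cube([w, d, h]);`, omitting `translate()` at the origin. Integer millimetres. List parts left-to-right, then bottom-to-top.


cube([320, 1200, 200]);
translate([320, 0, 0]) cube([320, 1200, 400]);
translate([640, 0, 0]) cube([320, 1200, 600]);
translate([960, 0, 0]) cube([320, 1200, 800]);
translate([1280, 0, 0]) cube([320, 1200, 1000]);


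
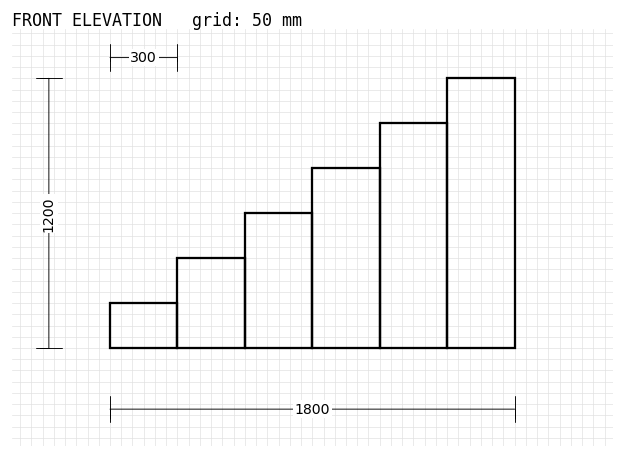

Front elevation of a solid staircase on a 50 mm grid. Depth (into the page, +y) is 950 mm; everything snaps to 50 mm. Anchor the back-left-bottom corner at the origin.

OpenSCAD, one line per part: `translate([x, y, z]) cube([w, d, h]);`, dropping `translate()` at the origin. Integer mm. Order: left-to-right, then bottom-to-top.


cube([300, 950, 200]);
translate([300, 0, 0]) cube([300, 950, 400]);
translate([600, 0, 0]) cube([300, 950, 600]);
translate([900, 0, 0]) cube([300, 950, 800]);
translate([1200, 0, 0]) cube([300, 950, 1000]);
translate([1500, 0, 0]) cube([300, 950, 1200]);


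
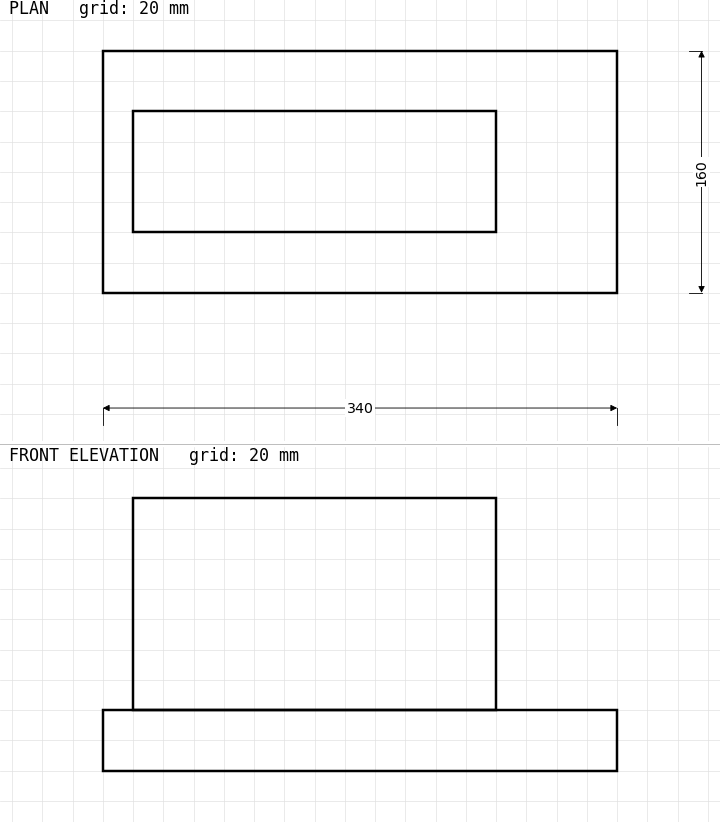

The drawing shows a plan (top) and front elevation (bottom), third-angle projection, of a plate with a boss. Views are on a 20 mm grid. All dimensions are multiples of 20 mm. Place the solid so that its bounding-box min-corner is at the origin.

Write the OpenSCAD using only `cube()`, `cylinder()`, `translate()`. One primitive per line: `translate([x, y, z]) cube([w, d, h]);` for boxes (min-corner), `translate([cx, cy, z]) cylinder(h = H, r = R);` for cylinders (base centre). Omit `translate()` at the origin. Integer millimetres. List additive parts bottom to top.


cube([340, 160, 40]);
translate([20, 40, 40]) cube([240, 80, 140]);


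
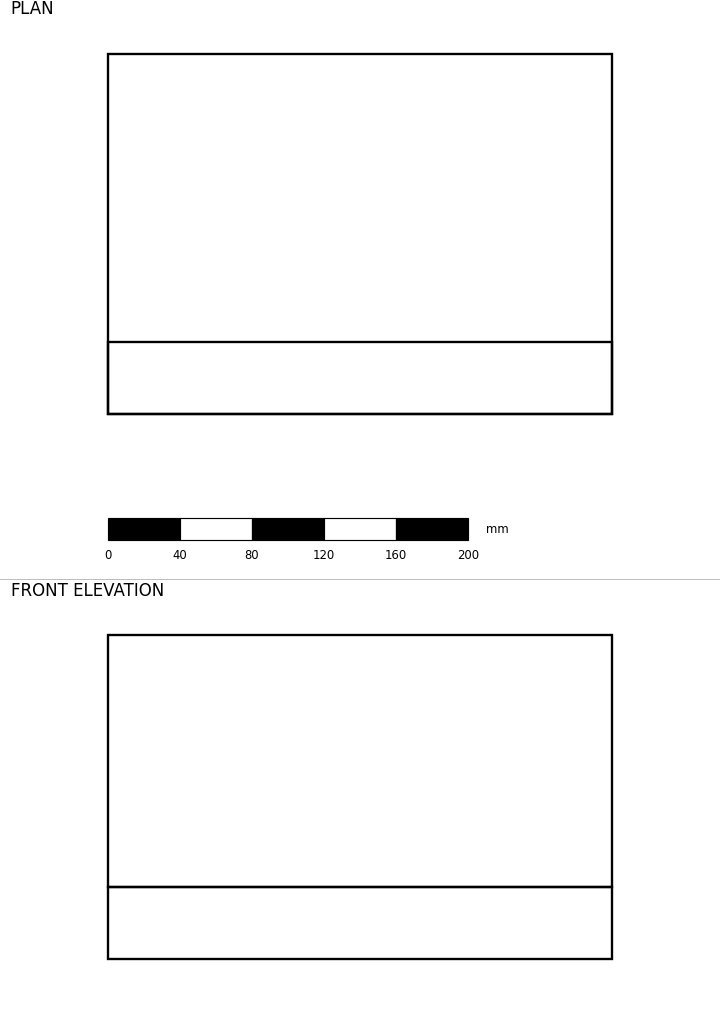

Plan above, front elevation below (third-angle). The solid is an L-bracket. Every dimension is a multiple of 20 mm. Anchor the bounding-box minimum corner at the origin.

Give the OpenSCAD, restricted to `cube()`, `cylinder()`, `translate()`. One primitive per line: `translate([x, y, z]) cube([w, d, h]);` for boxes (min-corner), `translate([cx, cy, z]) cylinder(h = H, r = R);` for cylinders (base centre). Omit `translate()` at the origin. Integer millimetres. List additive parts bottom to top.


cube([280, 200, 40]);
translate([0, 0, 40]) cube([280, 40, 140]);


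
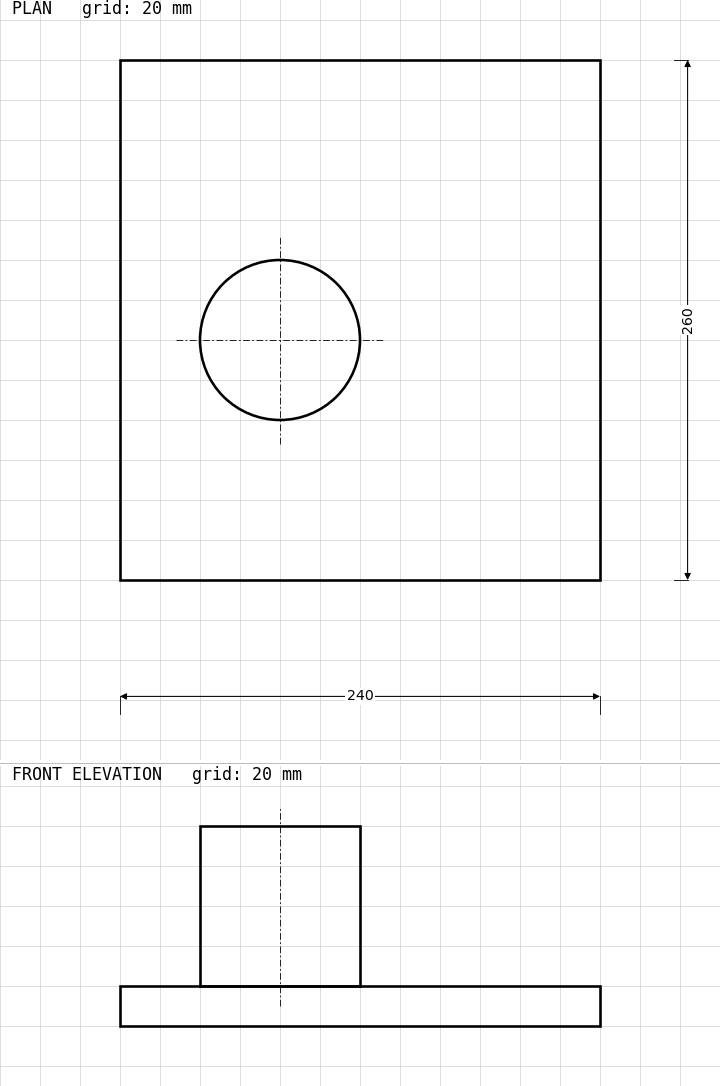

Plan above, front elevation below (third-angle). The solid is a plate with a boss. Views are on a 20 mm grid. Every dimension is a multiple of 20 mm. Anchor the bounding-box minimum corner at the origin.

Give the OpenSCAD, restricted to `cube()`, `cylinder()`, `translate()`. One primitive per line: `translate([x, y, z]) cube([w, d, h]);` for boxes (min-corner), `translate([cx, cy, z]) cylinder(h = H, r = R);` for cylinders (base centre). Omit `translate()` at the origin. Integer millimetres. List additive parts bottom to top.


cube([240, 260, 20]);
translate([80, 120, 20]) cylinder(h = 80, r = 40);
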